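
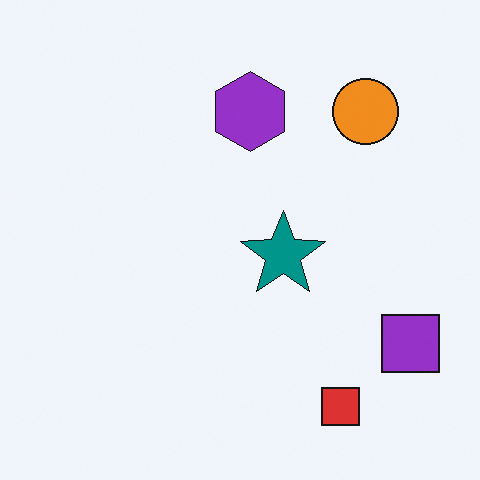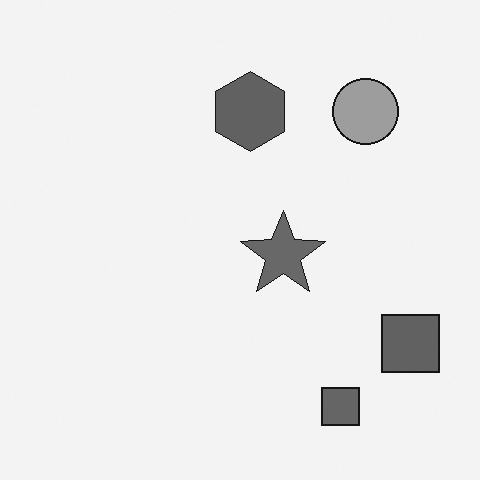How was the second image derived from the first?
It was converted to grayscale.

All color is removed — every shape is now a shade of grey.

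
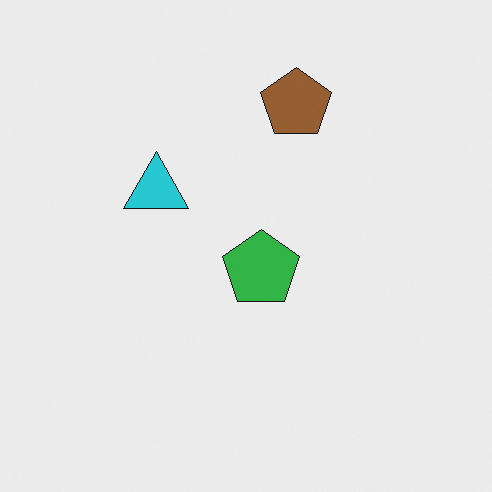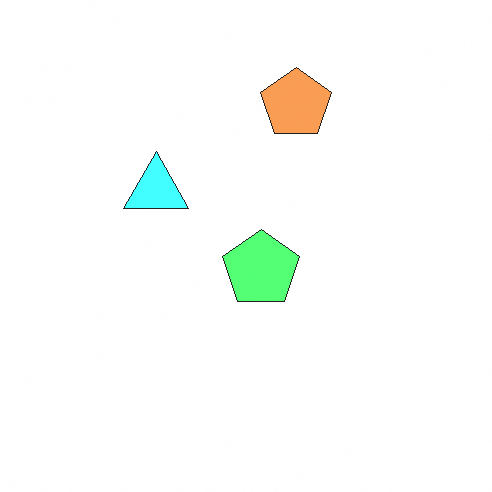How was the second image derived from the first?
Substantially brightened.

Every pixel — background and shapes alike — is uniformly brightened.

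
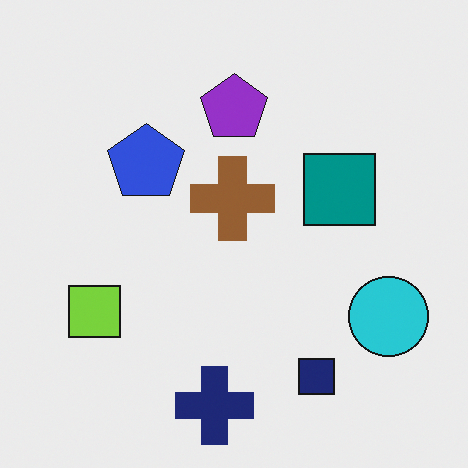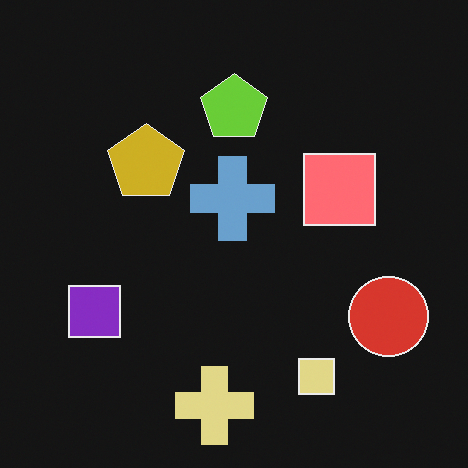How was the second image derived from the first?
The transformation is: color-inverted (negative).

The light background has become dark and every shape's color is its complement — a photographic negative.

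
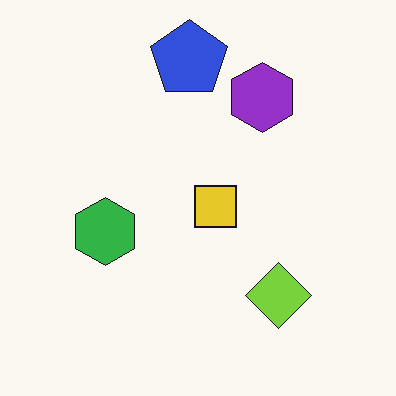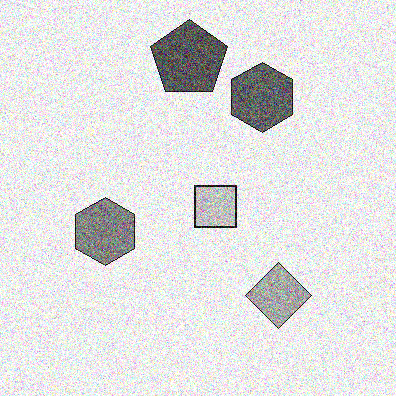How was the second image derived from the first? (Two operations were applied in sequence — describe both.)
The second image is the first converted to grayscale, then degraded with a thick layer of grain.

All color is removed — every shape is now a shade of grey. Random speckle covers the whole image, including the flat background.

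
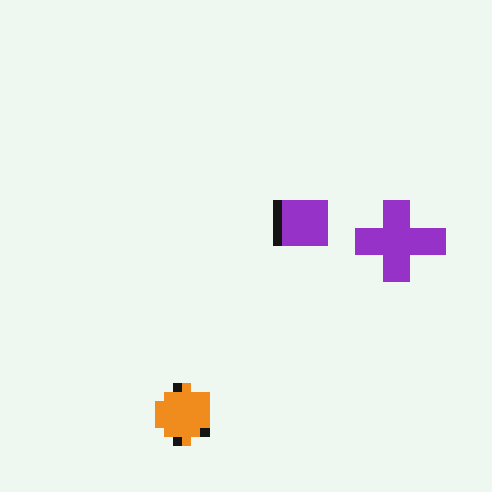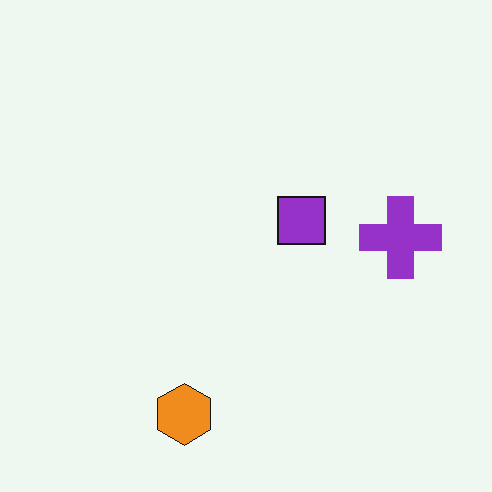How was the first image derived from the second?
The first image is the second coarsely pixelated.

Shapes are reduced to large square blocks; fine edges and outlines are lost — a downscale-then-upscale (mosaic) effect.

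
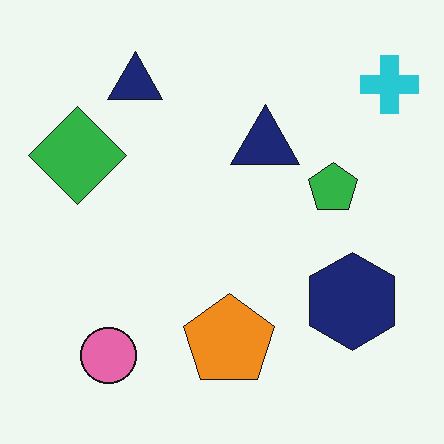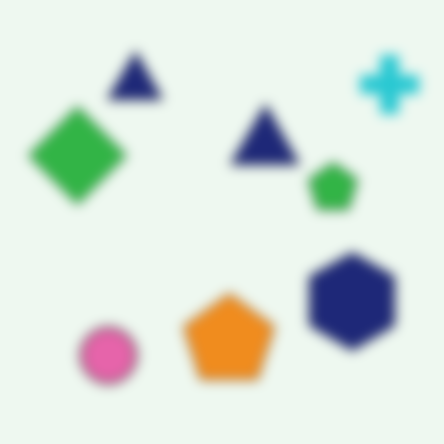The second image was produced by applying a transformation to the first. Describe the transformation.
Heavily blurred.

Shape edges and outlines are uniformly softened across the whole image.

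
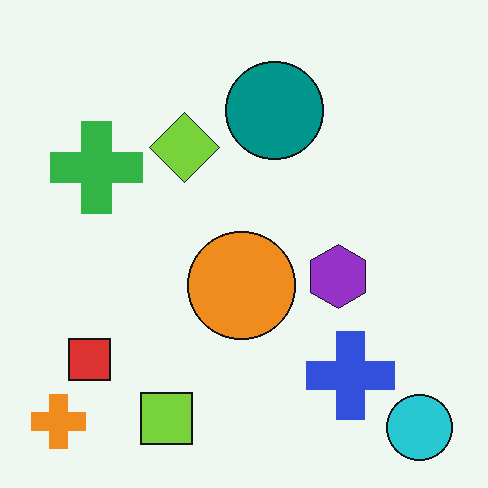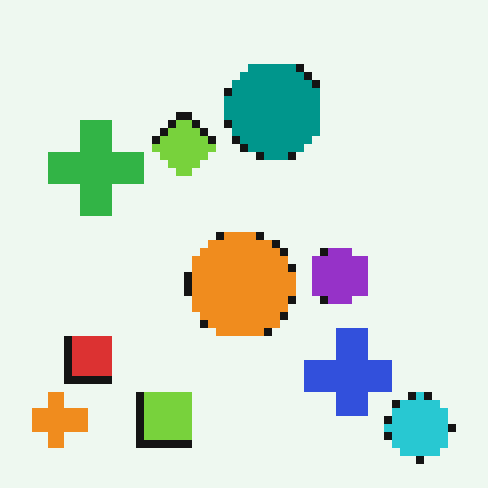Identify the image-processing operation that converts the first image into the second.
The image was pixelated into visible square blocks.

Shapes are reduced to large square blocks; fine edges and outlines are lost — a downscale-then-upscale (mosaic) effect.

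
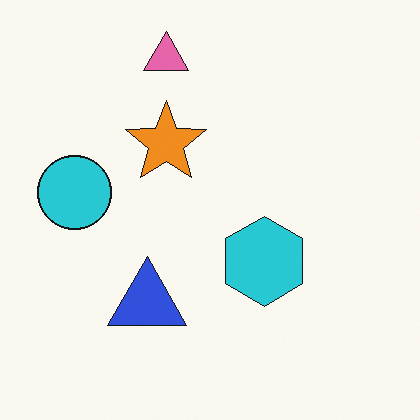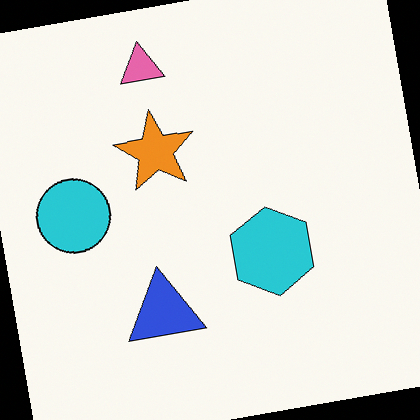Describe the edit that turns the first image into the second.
Rotated counter-clockwise by a slight angle.

Every shape is tilted by the same angle and the image corners show triangular fill wedges — a whole-image rotation by a non-right angle.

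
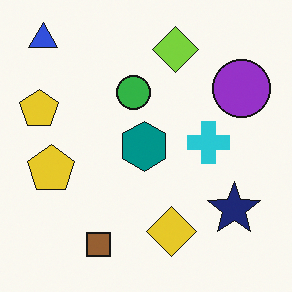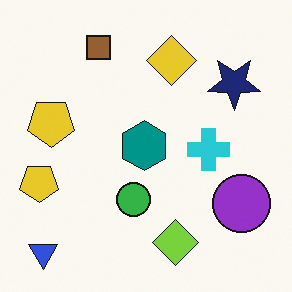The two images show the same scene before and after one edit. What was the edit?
The image was flipped vertically (top ↔ bottom).

The blue triangle is in the top-left of the first image and the bottom-left of the second — shapes on opposite sides of the horizontal midline have swapped in a mirror flip.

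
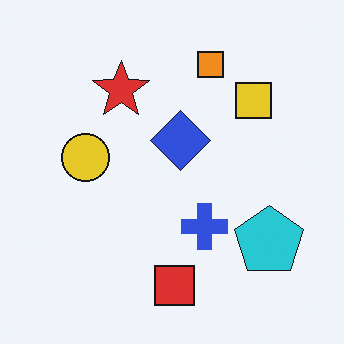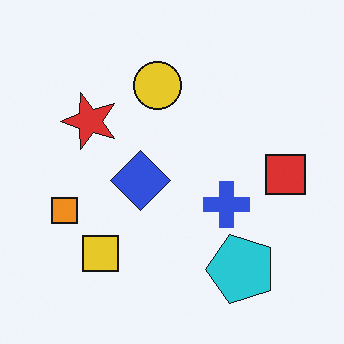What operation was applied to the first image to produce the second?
The transformation is: transposed (reflected across the top-left ↔ bottom-right diagonal).

Shapes have swapped their row and column positions — what was in the top-right is now in the bottom-left — a diagonal reflection.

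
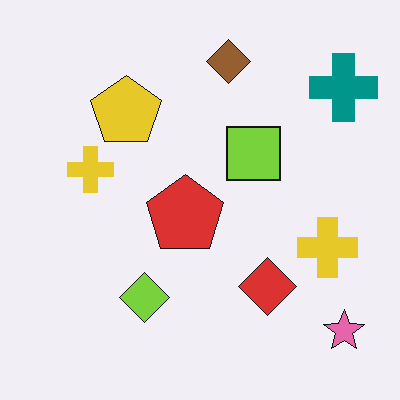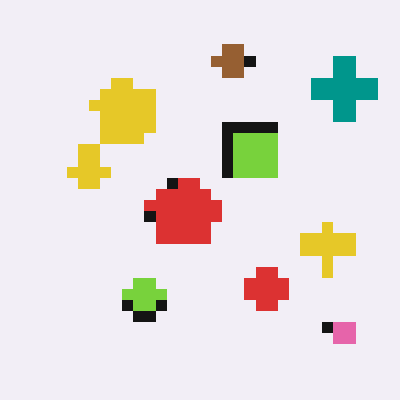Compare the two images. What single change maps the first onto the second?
It was heavily pixelated into large blocks.

Shapes are reduced to large square blocks; fine edges and outlines are lost — a downscale-then-upscale (mosaic) effect.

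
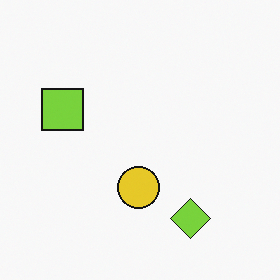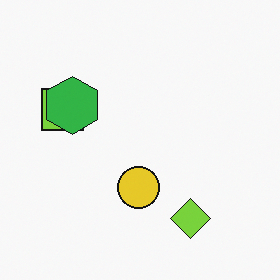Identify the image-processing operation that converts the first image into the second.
This is the original image overlaid with an additional green hexagon.

A green hexagon appears in the second image that is absent from the first.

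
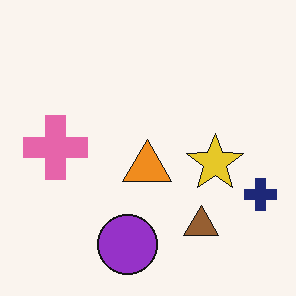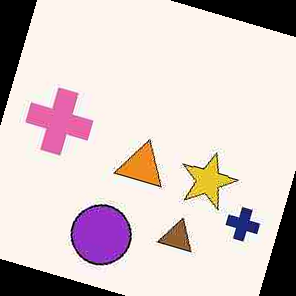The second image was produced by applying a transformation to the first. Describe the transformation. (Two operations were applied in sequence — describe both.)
It was degraded with heavy JPEG compression, then rotated clockwise by a moderate amount.

Blocky 8×8 compression artifacts appear around shape edges and the flat background shows ringing — characteristic JPEG degradation. Every shape is tilted by the same angle and the image corners show triangular fill wedges — a whole-image rotation by a non-right angle.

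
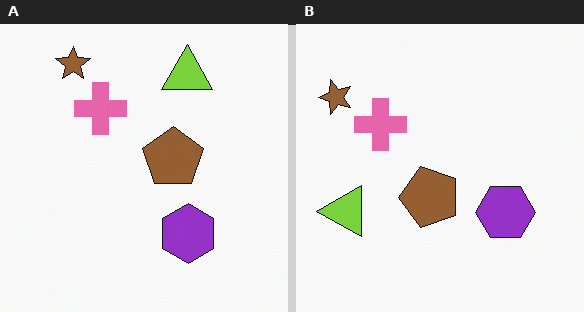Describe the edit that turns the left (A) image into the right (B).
Transposed (reflected across the top-left ↔ bottom-right diagonal).

Shapes have swapped their row and column positions — what was in the top-right is now in the bottom-left — a diagonal reflection.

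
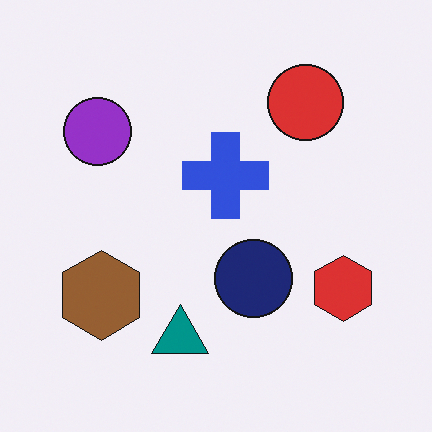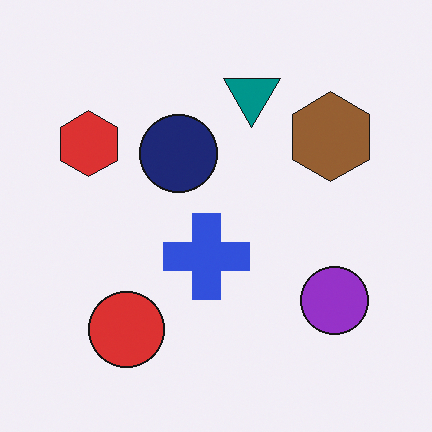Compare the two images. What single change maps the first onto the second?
The transformation is: rotated 180°.

The purple circle sits in the top-left of the first image and the bottom-right of the second — consistent with a whole-image 180° rotation.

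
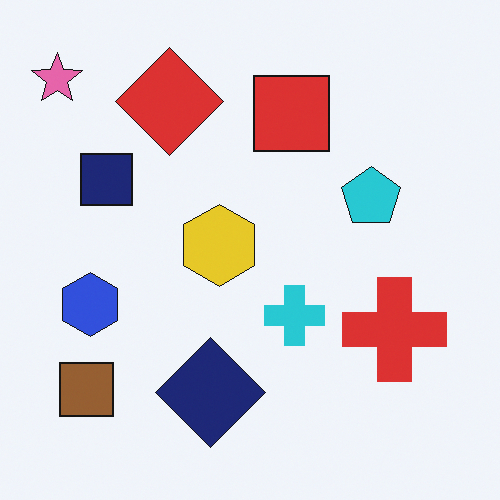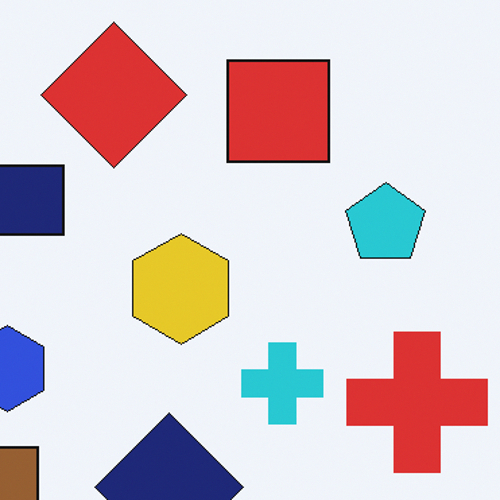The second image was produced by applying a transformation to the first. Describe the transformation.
Cropped slightly and scaled back up.

The visible shapes are larger and the field of view is narrower; shapes near the original edges may be partly or wholly outside the frame — a crop-and-rescale.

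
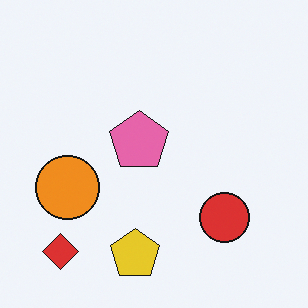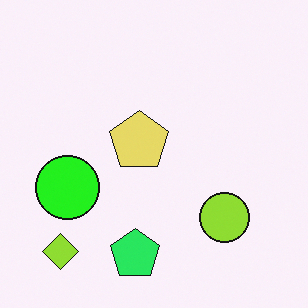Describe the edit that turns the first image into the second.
The image was hue-shifted noticeably.

Every shape's color has rotated by the same amount around the hue wheel — a uniform hue shift.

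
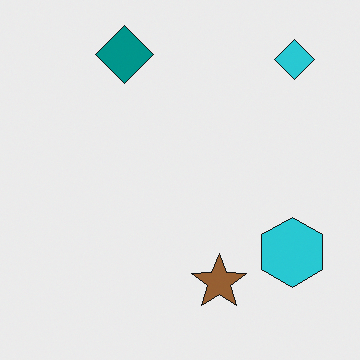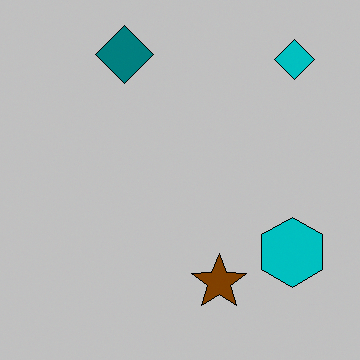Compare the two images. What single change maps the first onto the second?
This is the original image aggressively posterized.

Each flat color has snapped to a coarser quantized level — most visibly, the near-white background has dropped to a flat grey.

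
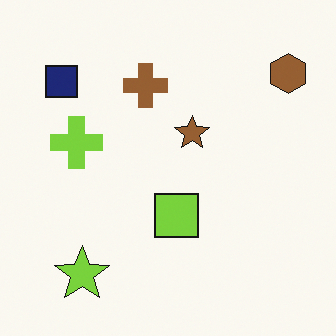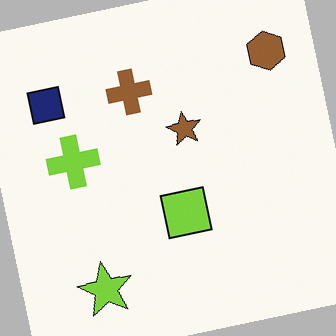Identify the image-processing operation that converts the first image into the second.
The second image is the first rotated counter-clockwise by a few degrees.

Every shape is tilted by the same angle and the image corners show triangular fill wedges — a whole-image rotation by a non-right angle.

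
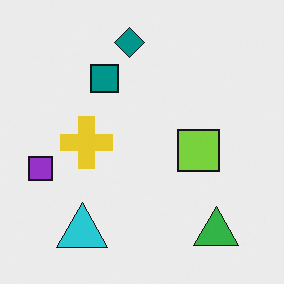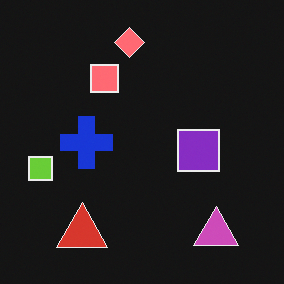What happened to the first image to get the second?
It was color-inverted (negative).

The light background has become dark and every shape's color is its complement — a photographic negative.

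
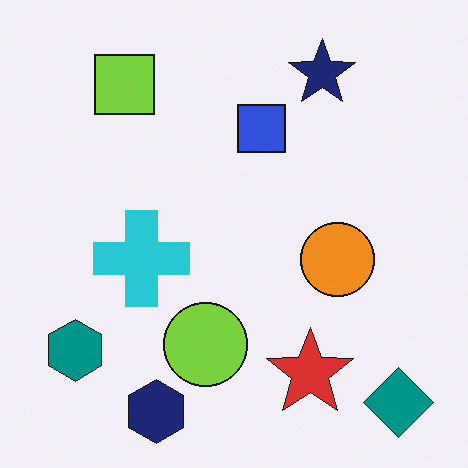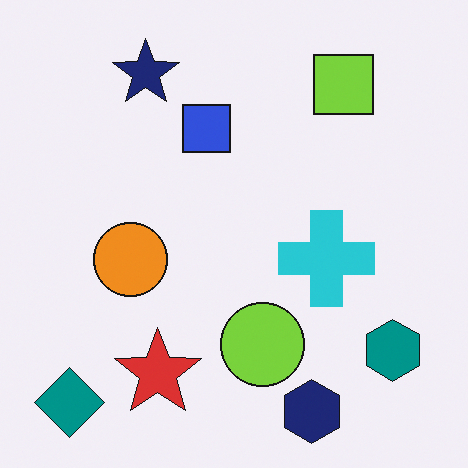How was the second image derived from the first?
It was flipped horizontally (left ↔ right).

The teal diamond is in the bottom-right of the first image and the bottom-left of the second — shapes on opposite sides of the vertical midline have swapped in a mirror flip.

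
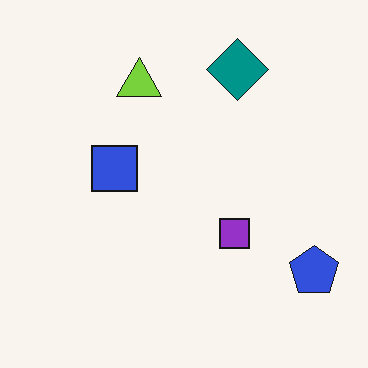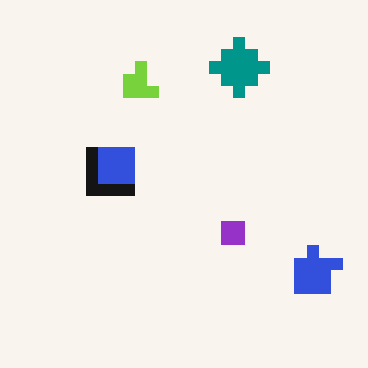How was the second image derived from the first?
Coarsely pixelated.

Shapes are reduced to large square blocks; fine edges and outlines are lost — a downscale-then-upscale (mosaic) effect.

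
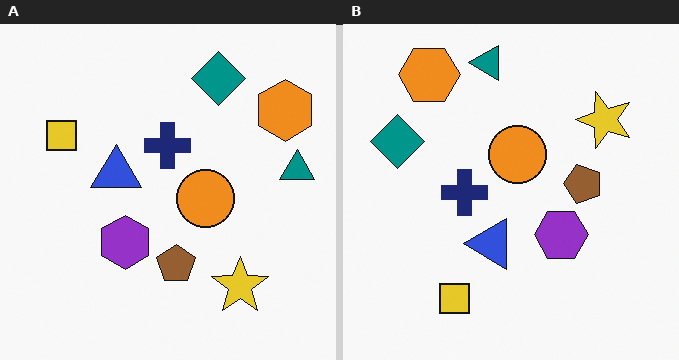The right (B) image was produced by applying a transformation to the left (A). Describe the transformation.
The right (B) image is the left (A) rotated 90° counter-clockwise.

The orange hexagon sits in the top-right of the left (A) image and the top-left of the right (B) — consistent with a whole-image 90° counter-clockwise rotation.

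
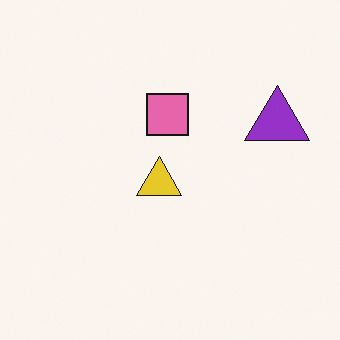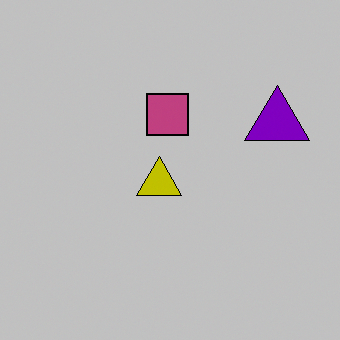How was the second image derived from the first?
Heavily posterized to just a handful of flat colors.

Each flat color has snapped to a coarser quantized level — most visibly, the near-white background has dropped to a flat grey.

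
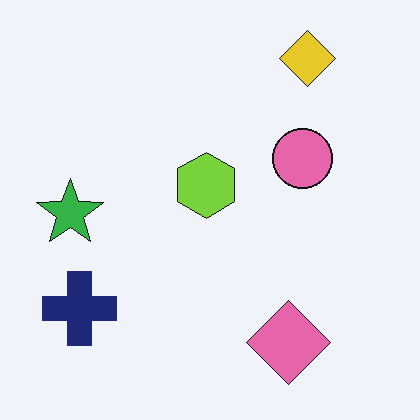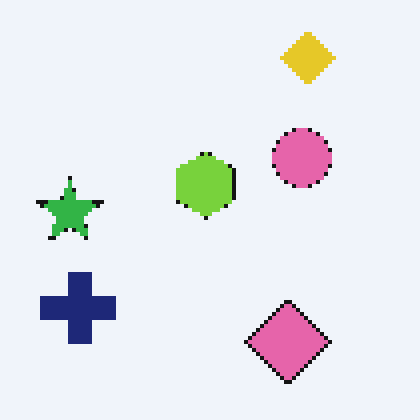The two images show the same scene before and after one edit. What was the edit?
It was lightly pixelated (a mild mosaic effect).

Shapes are reduced to large square blocks; fine edges and outlines are lost — a downscale-then-upscale (mosaic) effect.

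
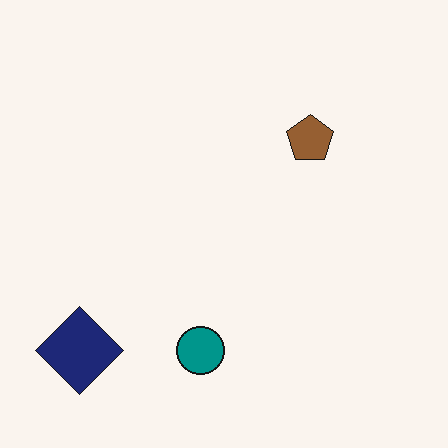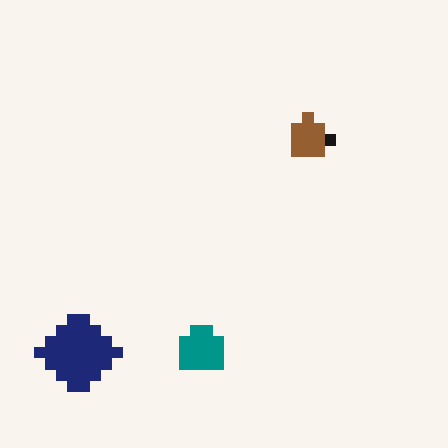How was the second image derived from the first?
The second image is the first coarsely pixelated.

Shapes are reduced to large square blocks; fine edges and outlines are lost — a downscale-then-upscale (mosaic) effect.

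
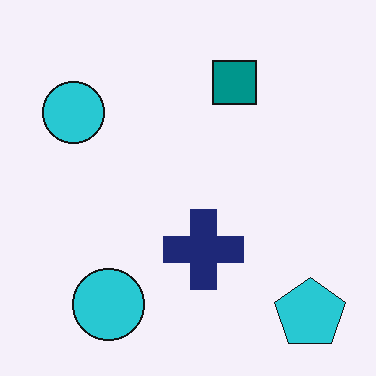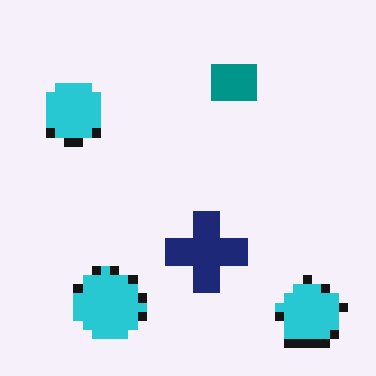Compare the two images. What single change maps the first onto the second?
The second image is the first heavily pixelated into large blocks.

Shapes are reduced to large square blocks; fine edges and outlines are lost — a downscale-then-upscale (mosaic) effect.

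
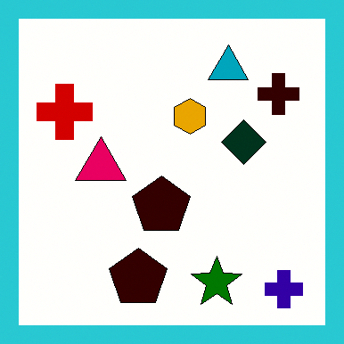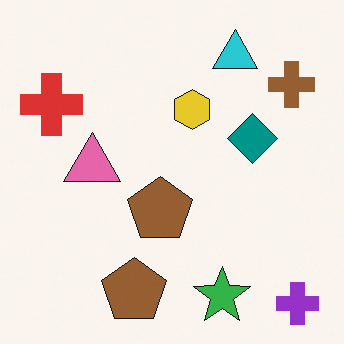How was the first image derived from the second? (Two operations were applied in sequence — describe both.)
It was given much higher contrast, then framed with a cyan border.

Tones are pushed away from mid-grey across the whole image — a global contrast change. A solid cyan frame runs around the edge of the first image, with the content slightly shrunk inside it.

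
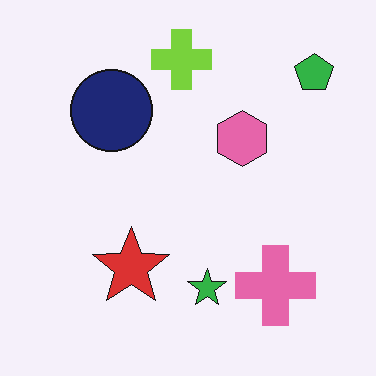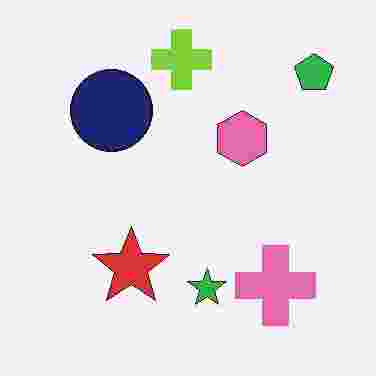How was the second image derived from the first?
The second image is the first heavily JPEG-compressed with obvious blocking artifacts.

Blocky 8×8 compression artifacts appear around shape edges and the flat background shows ringing — characteristic JPEG degradation.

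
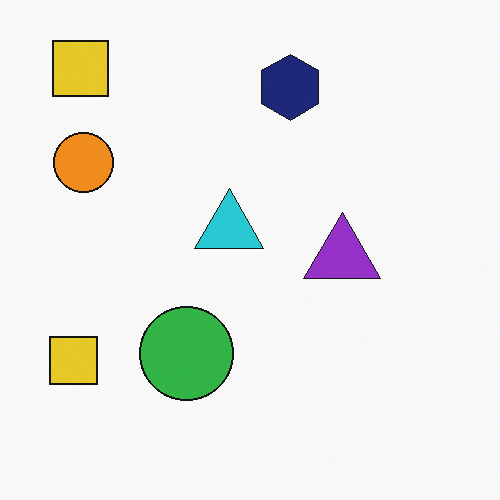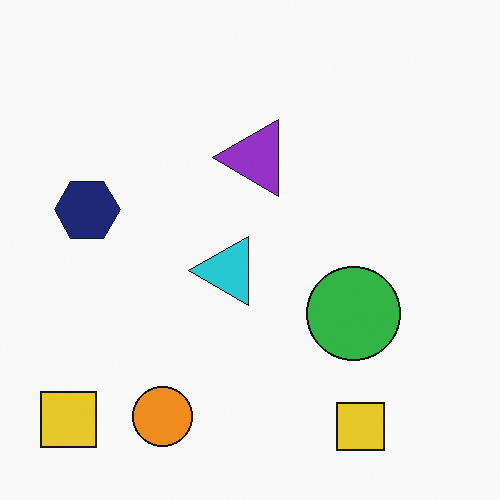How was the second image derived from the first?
Rotated 90° counter-clockwise.

The orange circle sits in the top-left of the first image and the bottom-left of the second — consistent with a whole-image 90° counter-clockwise rotation.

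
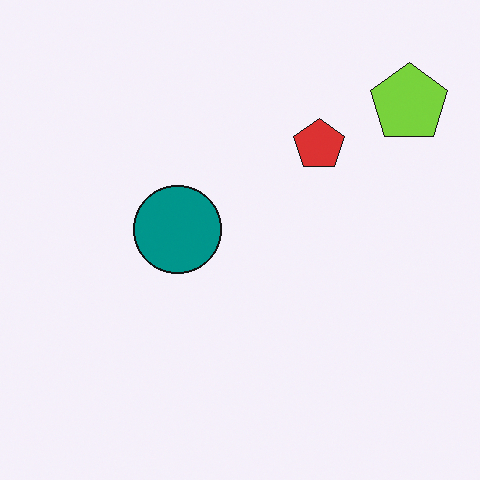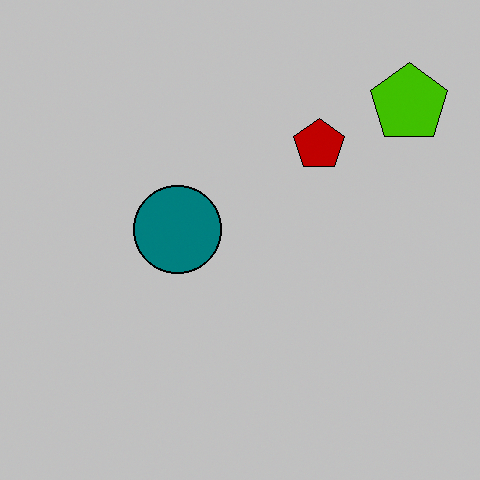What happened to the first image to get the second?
The second image is the first aggressively posterized.

Each flat color has snapped to a coarser quantized level — most visibly, the near-white background has dropped to a flat grey.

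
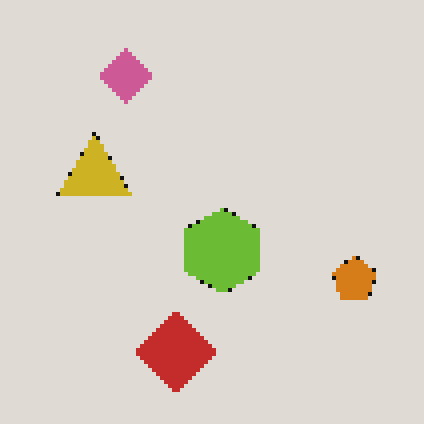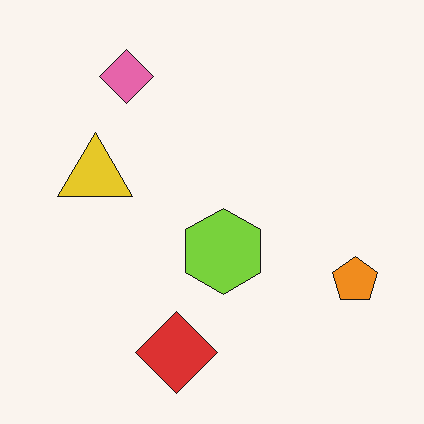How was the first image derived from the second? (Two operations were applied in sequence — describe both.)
The image was slightly darkened, then lightly pixelated (a mild mosaic effect).

Every pixel — background and shapes alike — is uniformly darkened. Shapes are reduced to large square blocks; fine edges and outlines are lost — a downscale-then-upscale (mosaic) effect.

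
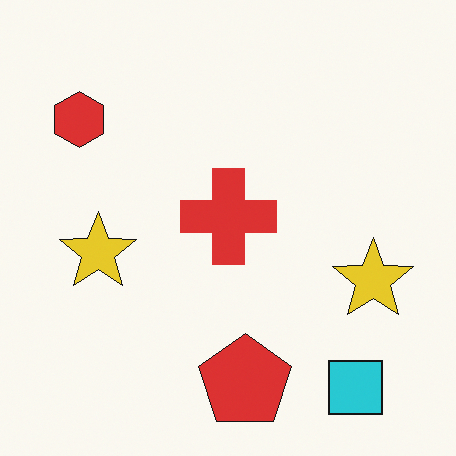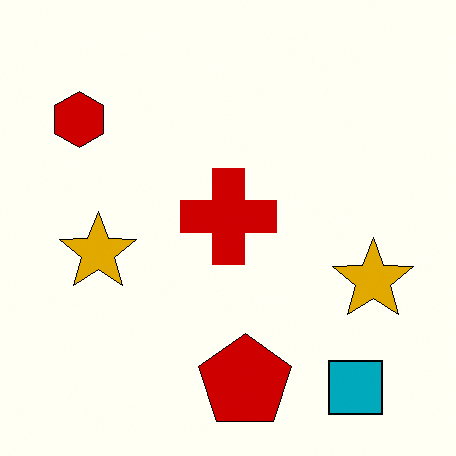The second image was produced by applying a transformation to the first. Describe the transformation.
The image was given much higher contrast.

Tones are pushed away from mid-grey across the whole image — a global contrast change.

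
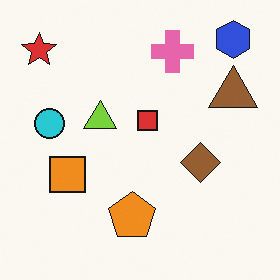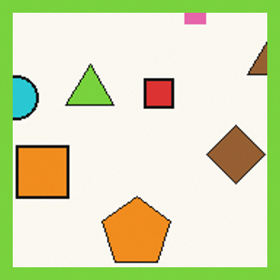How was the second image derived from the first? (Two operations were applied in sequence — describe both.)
Cropped slightly and scaled back up, then framed with a lime border.

The visible shapes are larger and the field of view is narrower; shapes near the original edges may be partly or wholly outside the frame — a crop-and-rescale. A solid lime frame runs around the edge of the second image, with the content slightly shrunk inside it.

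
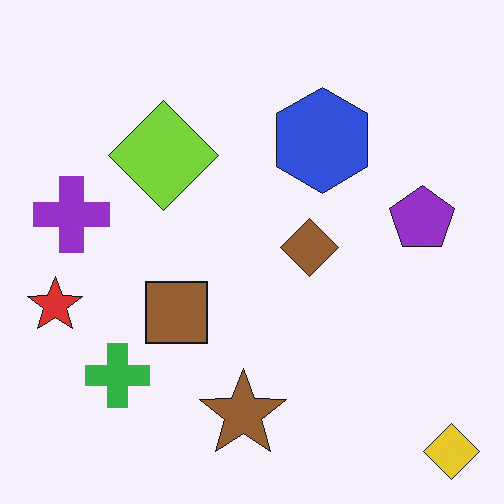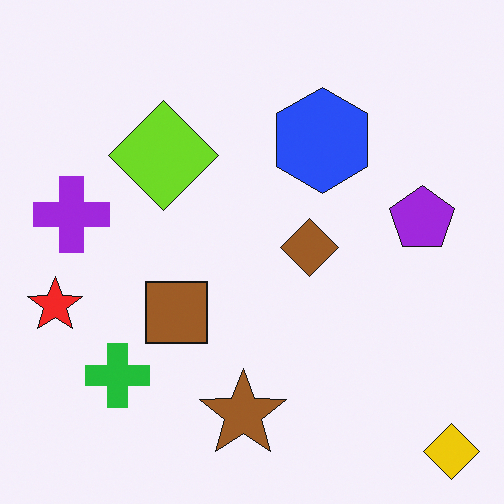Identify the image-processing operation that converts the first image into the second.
The transformation is: slightly oversaturated.

All colors are more vivid — a global saturation change.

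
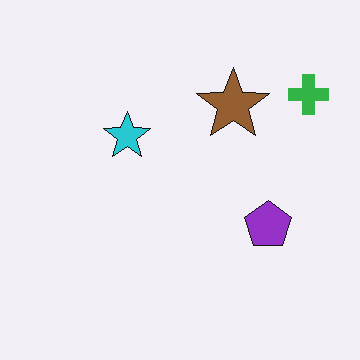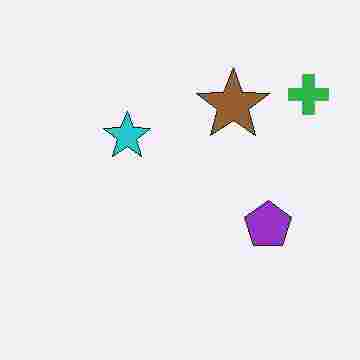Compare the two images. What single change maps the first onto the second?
The transformation is: degraded with heavy JPEG compression.

Blocky 8×8 compression artifacts appear around shape edges and the flat background shows ringing — characteristic JPEG degradation.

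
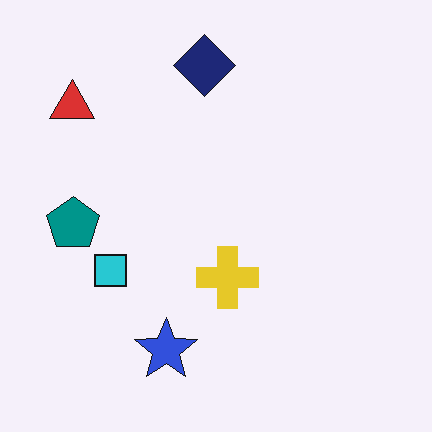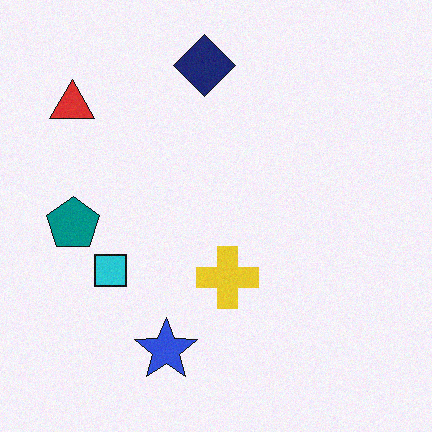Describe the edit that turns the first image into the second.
The second image is the first degraded with light additive noise.

Random speckle covers the whole image, including the flat background.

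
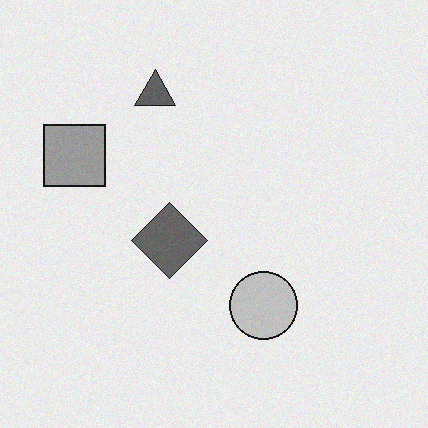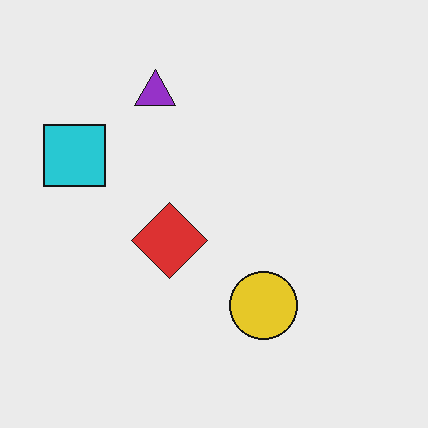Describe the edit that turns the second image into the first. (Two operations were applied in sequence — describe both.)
This is the original image converted to grayscale, then degraded with subtle gaussian noise.

All color is removed — every shape is now a shade of grey. Random speckle covers the whole image, including the flat background.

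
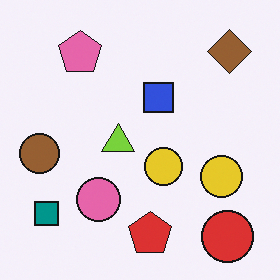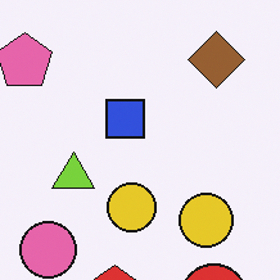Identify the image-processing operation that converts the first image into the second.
It was cropped to a modestly smaller region and rescaled.

The visible shapes are larger and the field of view is narrower; shapes near the original edges may be partly or wholly outside the frame — a crop-and-rescale.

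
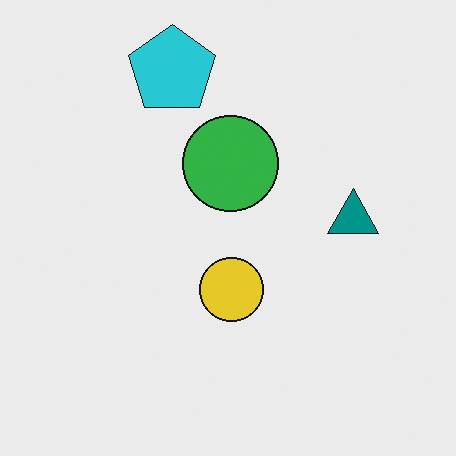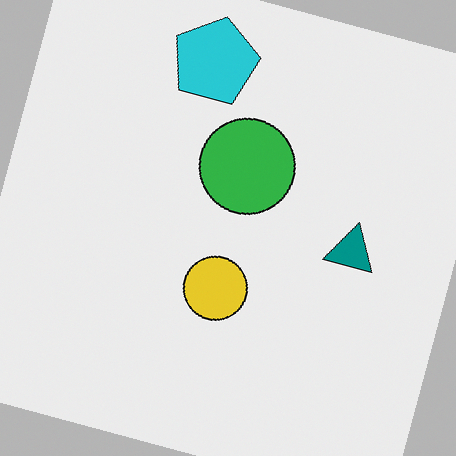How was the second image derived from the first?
This is the original image rotated clockwise by a moderate amount.

Every shape is tilted by the same angle and the image corners show triangular fill wedges — a whole-image rotation by a non-right angle.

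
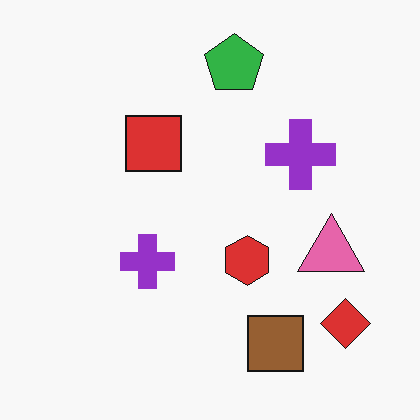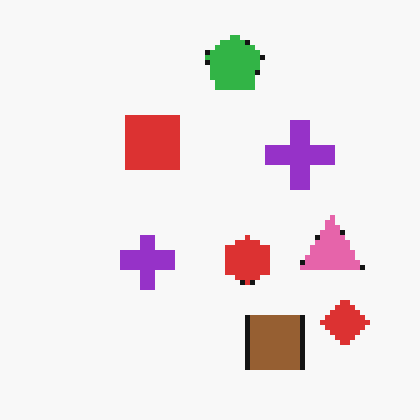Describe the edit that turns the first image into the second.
This is the original image mildly pixelated.

Shapes are reduced to large square blocks; fine edges and outlines are lost — a downscale-then-upscale (mosaic) effect.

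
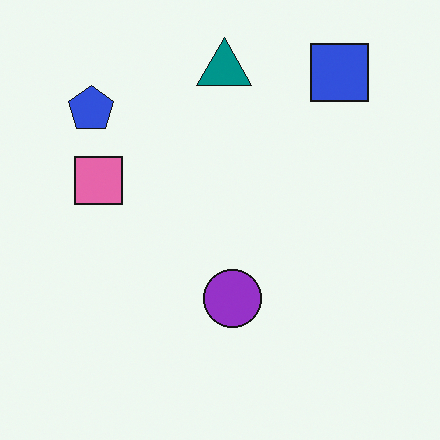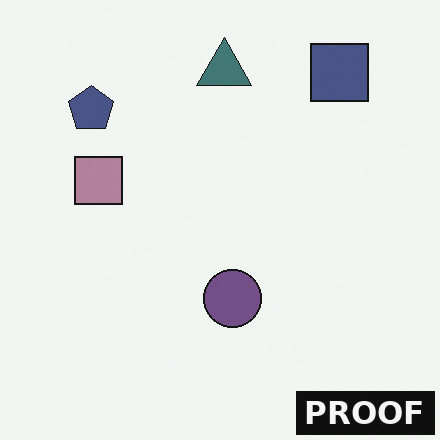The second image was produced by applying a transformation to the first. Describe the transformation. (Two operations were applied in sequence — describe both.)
The transformation is: heavily desaturated, then watermarked with the text "PROOF" in the lower-right corner.

All colors are more muted and greyish — a global saturation change. A dark label reading "PROOF" appears in the lower-right corner.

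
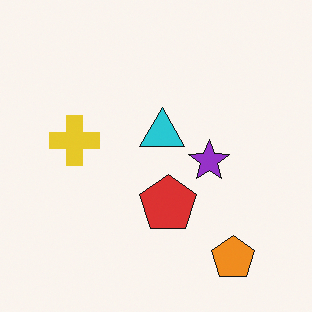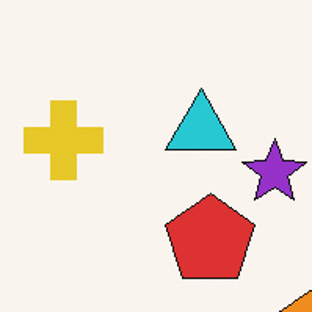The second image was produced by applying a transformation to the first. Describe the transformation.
Cropped slightly and scaled back up.

The visible shapes are larger and the field of view is narrower; shapes near the original edges may be partly or wholly outside the frame — a crop-and-rescale.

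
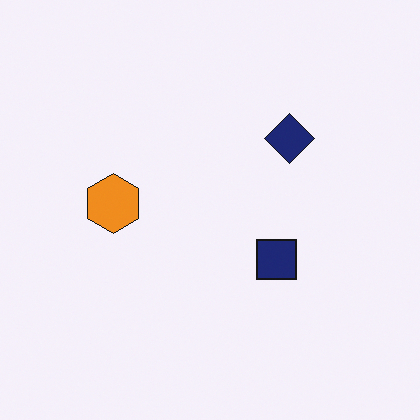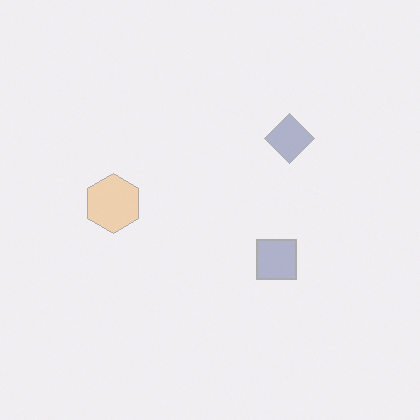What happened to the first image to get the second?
The transformation is: washed out (contrast reduced).

Tones are pushed toward mid-grey across the whole image — a global contrast change.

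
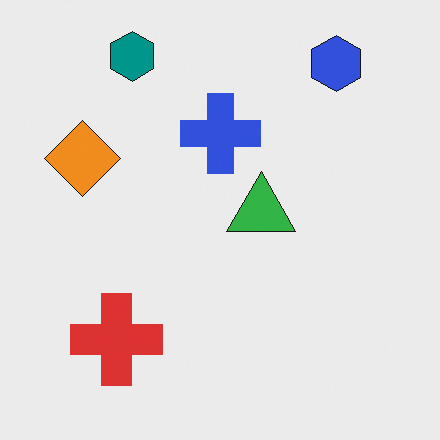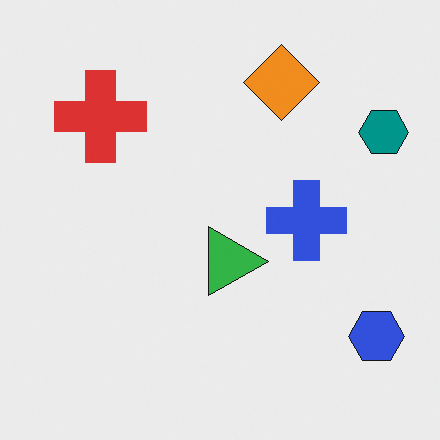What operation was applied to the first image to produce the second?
The image was rotated 90° clockwise.

The blue hexagon sits in the top-right of the first image and the bottom-right of the second — consistent with a whole-image 90° clockwise rotation.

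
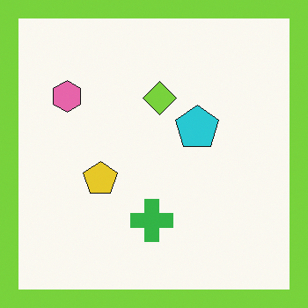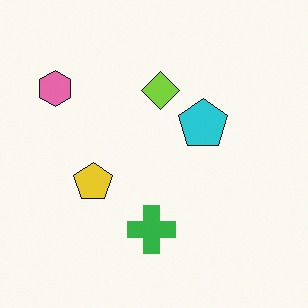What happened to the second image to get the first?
The first image is the second framed with a lime border.

A solid lime frame runs around the edge of the first image, with the content slightly shrunk inside it.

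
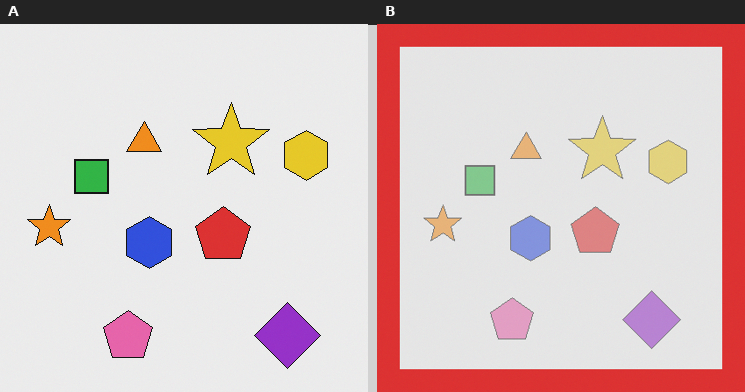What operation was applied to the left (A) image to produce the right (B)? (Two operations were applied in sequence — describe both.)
Given much lower contrast, then framed with a red border.

Tones are pushed toward mid-grey across the whole image — a global contrast change. A solid red frame runs around the edge of the right (B) image, with the content slightly shrunk inside it.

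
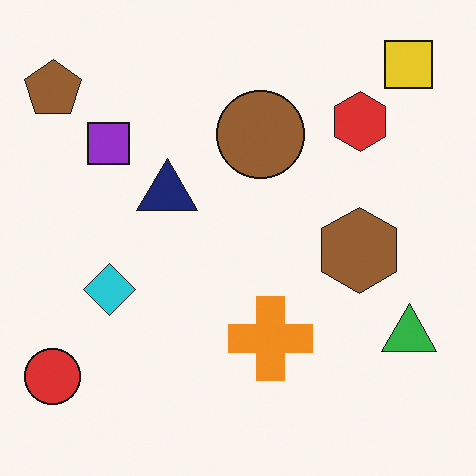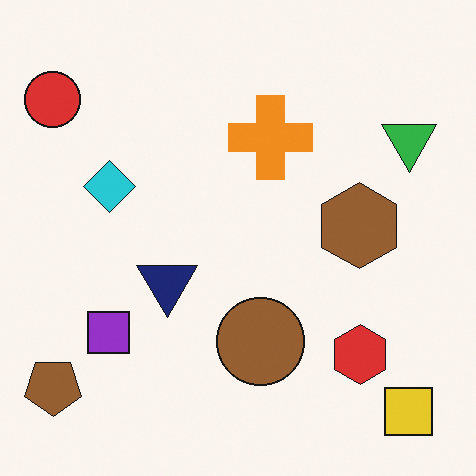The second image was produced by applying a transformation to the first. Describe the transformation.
This is the original image flipped vertically (top ↔ bottom).

The yellow square is in the top-right of the first image and the bottom-right of the second — shapes on opposite sides of the horizontal midline have swapped in a mirror flip.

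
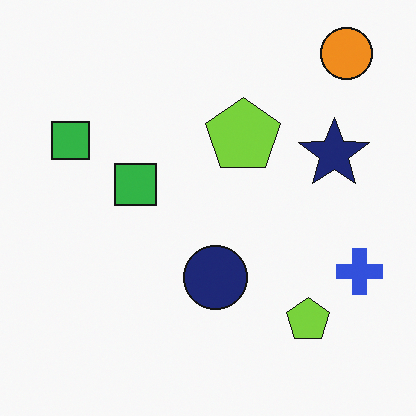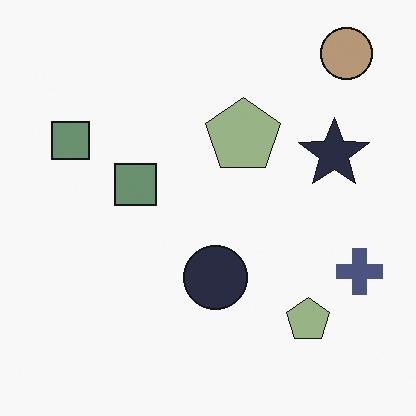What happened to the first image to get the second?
The second image is the first heavily desaturated.

All colors are more muted and greyish — a global saturation change.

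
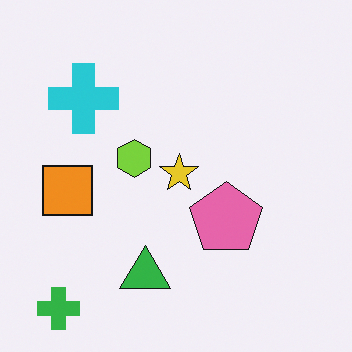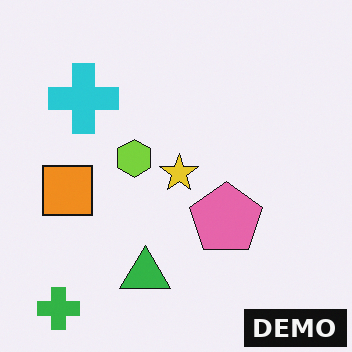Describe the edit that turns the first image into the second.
The transformation is: watermarked with the text "DEMO" in the lower-right corner.

A dark label reading "DEMO" appears in the lower-right corner.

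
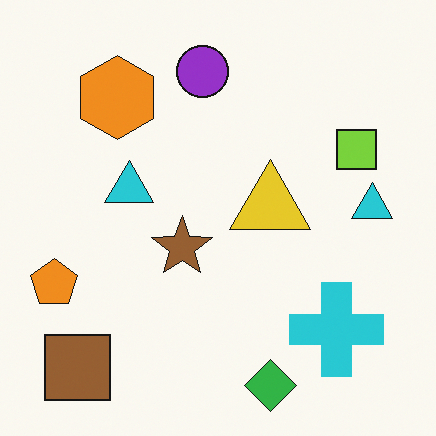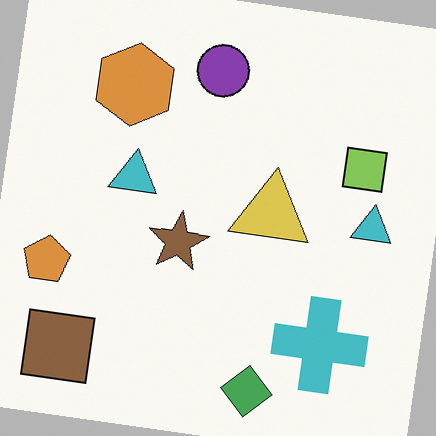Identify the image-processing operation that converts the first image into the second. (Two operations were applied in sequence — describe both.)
The second image is the first slightly desaturated, then rotated clockwise by a slight angle.

All colors are more muted and greyish — a global saturation change. Every shape is tilted by the same angle and the image corners show triangular fill wedges — a whole-image rotation by a non-right angle.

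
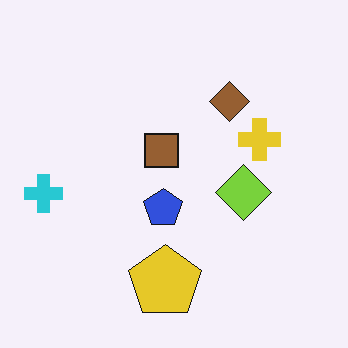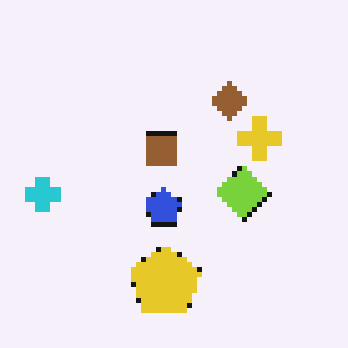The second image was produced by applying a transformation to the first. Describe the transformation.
It was mildly pixelated.

Shapes are reduced to large square blocks; fine edges and outlines are lost — a downscale-then-upscale (mosaic) effect.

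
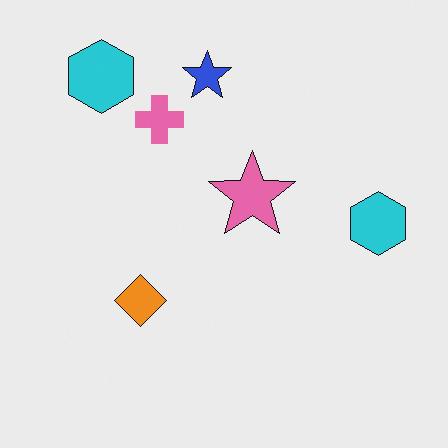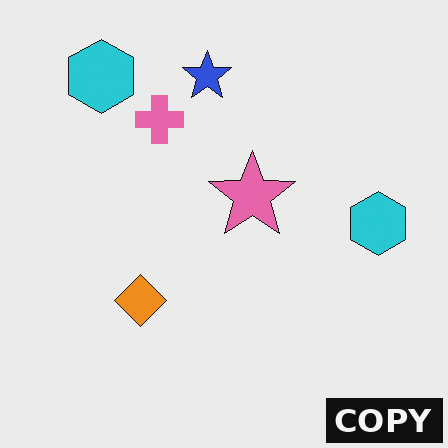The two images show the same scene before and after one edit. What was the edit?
This is the original image watermarked with the text "COPY" in the lower-right corner.

A dark label reading "COPY" appears in the lower-right corner.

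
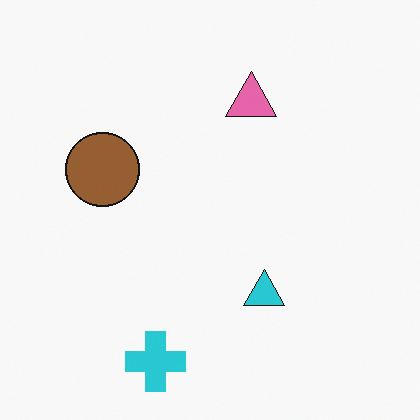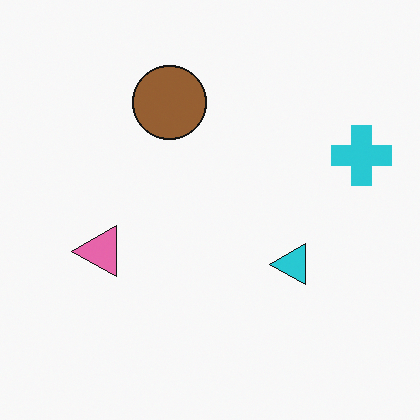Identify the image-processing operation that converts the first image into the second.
The image was transposed (reflected across the top-left ↔ bottom-right diagonal).

Shapes have swapped their row and column positions — what was in the top-right is now in the bottom-left — a diagonal reflection.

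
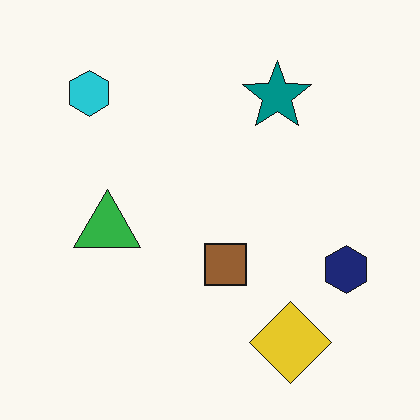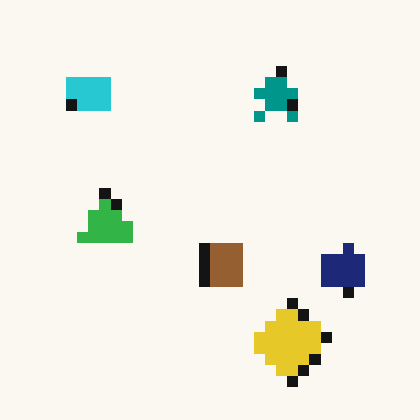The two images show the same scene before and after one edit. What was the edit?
It was coarsely pixelated.

Shapes are reduced to large square blocks; fine edges and outlines are lost — a downscale-then-upscale (mosaic) effect.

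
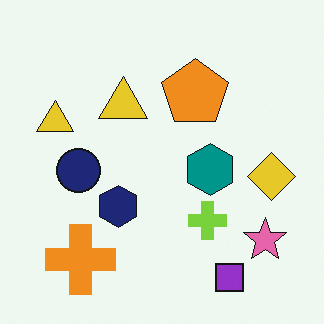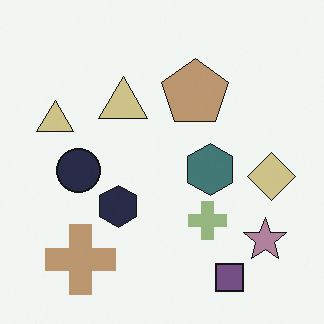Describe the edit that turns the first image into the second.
This is the original image heavily desaturated.

All colors are more muted and greyish — a global saturation change.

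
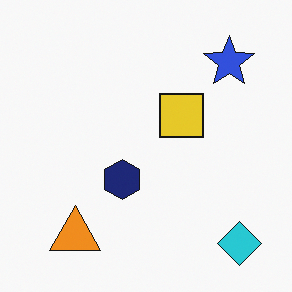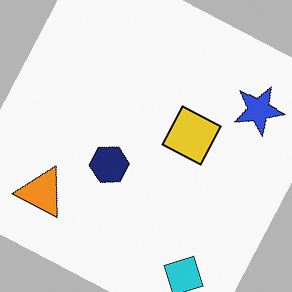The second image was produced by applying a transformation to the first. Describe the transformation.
Rotated clockwise by a moderate amount.

Every shape is tilted by the same angle and the image corners show triangular fill wedges — a whole-image rotation by a non-right angle.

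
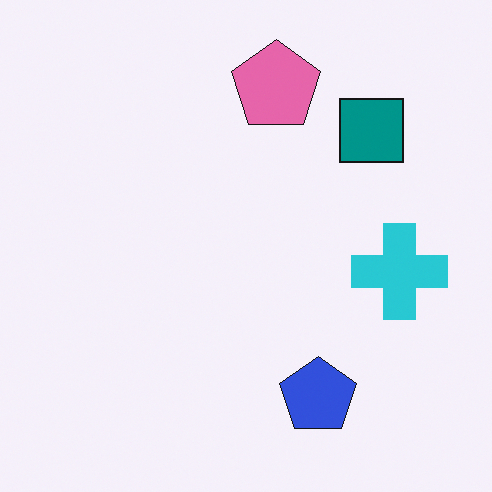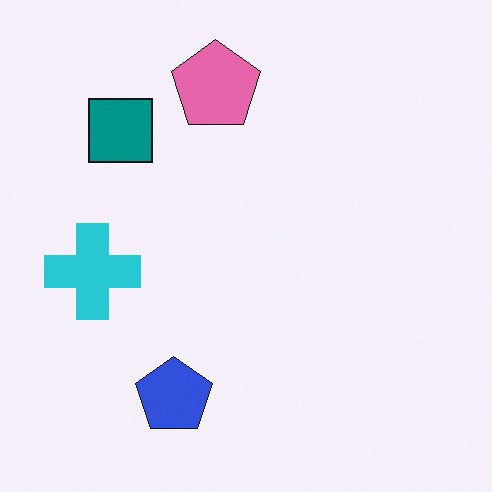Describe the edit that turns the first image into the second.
The image was flipped horizontally (left ↔ right).

The cyan cross is in the right of the first image and the left of the second — shapes on opposite sides of the vertical midline have swapped in a mirror flip.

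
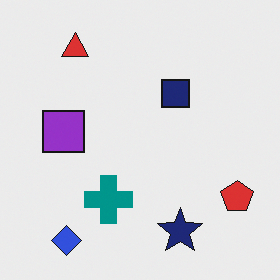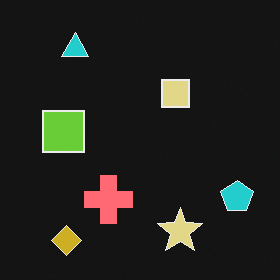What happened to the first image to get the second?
This is the original image color-inverted (negative).

The light background has become dark and every shape's color is its complement — a photographic negative.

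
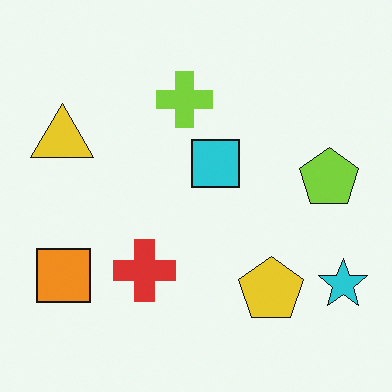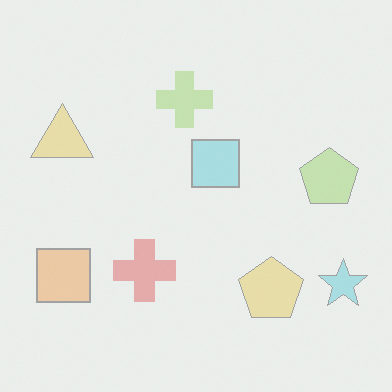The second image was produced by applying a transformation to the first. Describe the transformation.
The image was given much lower contrast.

Tones are pushed toward mid-grey across the whole image — a global contrast change.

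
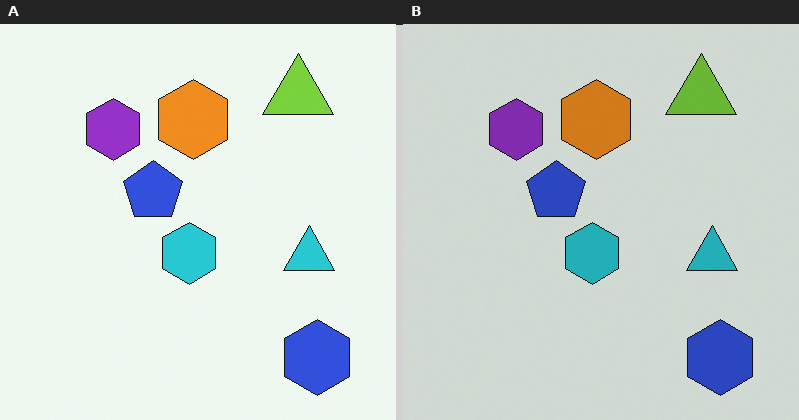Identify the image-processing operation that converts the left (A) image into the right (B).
Darkened a little.

Every pixel — background and shapes alike — is uniformly darkened.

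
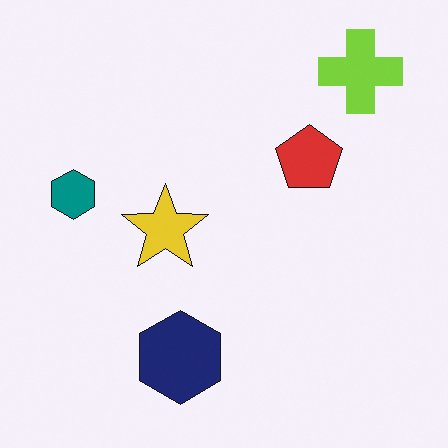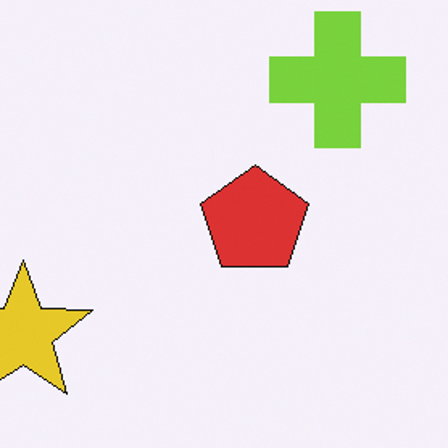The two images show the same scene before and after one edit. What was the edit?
The image was cropped slightly and scaled back up.

The visible shapes are larger and the field of view is narrower; shapes near the original edges may be partly or wholly outside the frame — a crop-and-rescale.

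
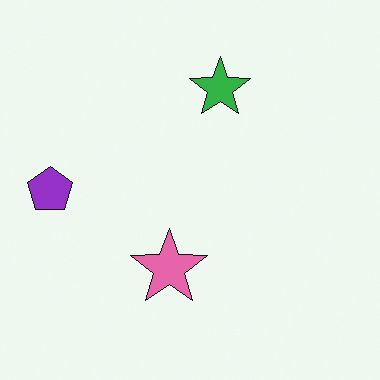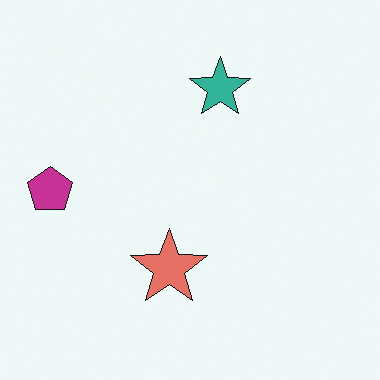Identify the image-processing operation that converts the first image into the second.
This is the original image hue-shifted by a small amount.

Every shape's color has rotated by the same amount around the hue wheel — a uniform hue shift.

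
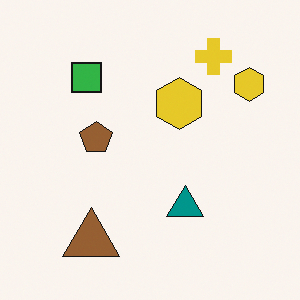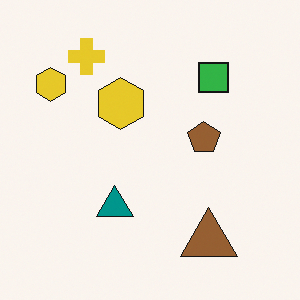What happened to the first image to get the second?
It was flipped horizontally (left ↔ right).

The green square is in the top-left of the first image and the top-right of the second — shapes on opposite sides of the vertical midline have swapped in a mirror flip.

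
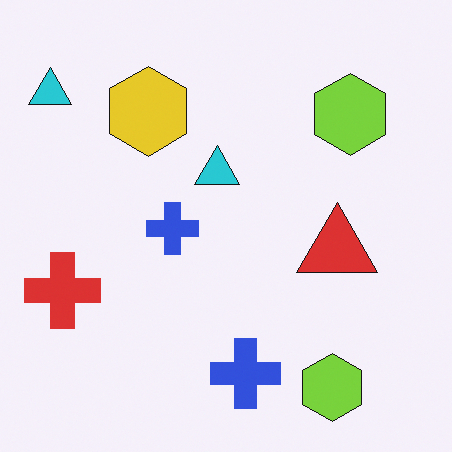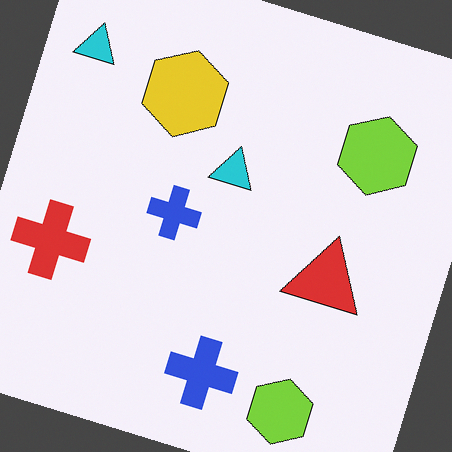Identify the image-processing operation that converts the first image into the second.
It was rotated clockwise by a moderate amount.

Every shape is tilted by the same angle and the image corners show triangular fill wedges — a whole-image rotation by a non-right angle.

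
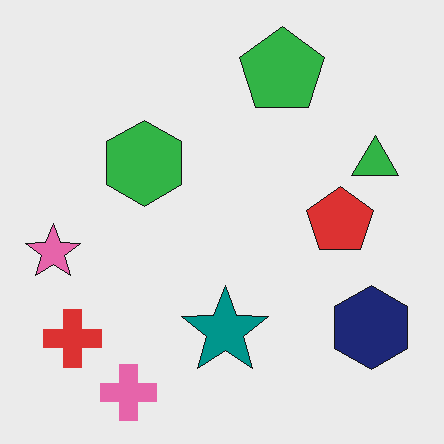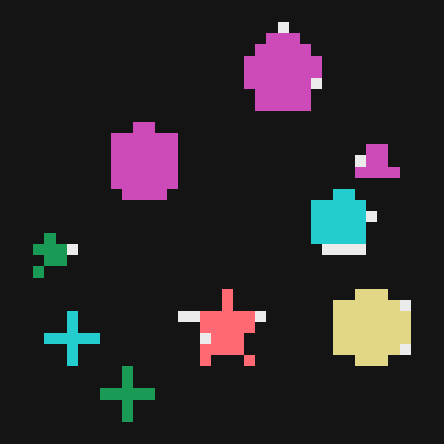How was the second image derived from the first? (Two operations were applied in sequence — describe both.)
The image was color-inverted (negative), then coarsely pixelated.

The light background has become dark and every shape's color is its complement — a photographic negative. Shapes are reduced to large square blocks; fine edges and outlines are lost — a downscale-then-upscale (mosaic) effect.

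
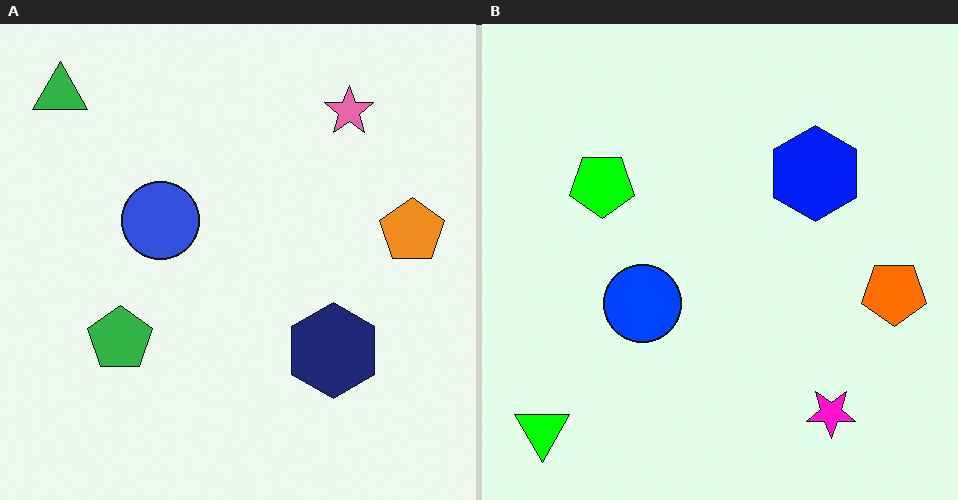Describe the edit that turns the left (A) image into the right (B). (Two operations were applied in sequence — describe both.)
Flipped vertically (top ↔ bottom), then heavily oversaturated.

The green triangle is in the top-left of the left (A) image and the bottom-left of the right (B) — shapes on opposite sides of the horizontal midline have swapped in a mirror flip. All colors are more vivid — a global saturation change.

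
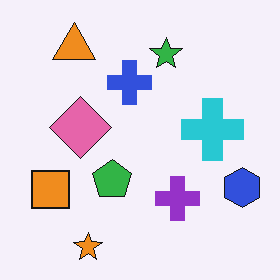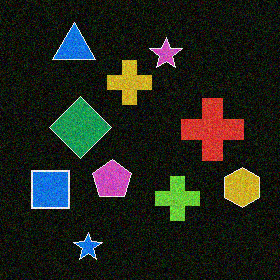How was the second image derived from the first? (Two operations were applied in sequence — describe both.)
This is the original image color-inverted (negative), then degraded with moderate additive noise.

The light background has become dark and every shape's color is its complement — a photographic negative. Random speckle covers the whole image, including the flat background.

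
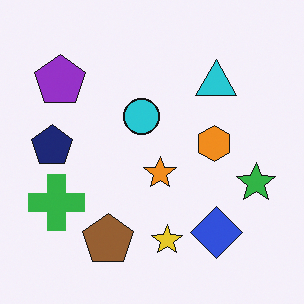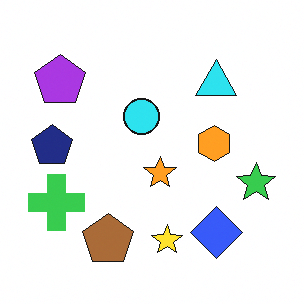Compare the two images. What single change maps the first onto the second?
The transformation is: slightly brightened.

Every pixel — background and shapes alike — is uniformly brightened.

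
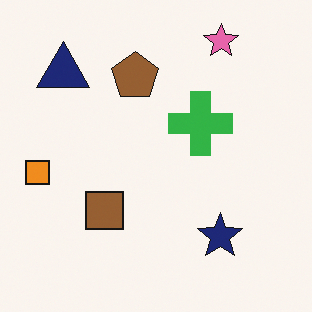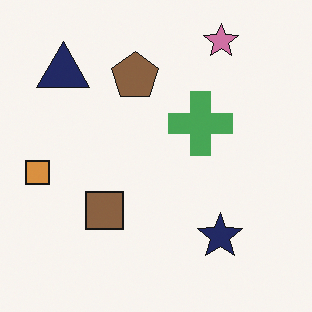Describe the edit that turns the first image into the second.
The transformation is: slightly desaturated.

All colors are more muted and greyish — a global saturation change.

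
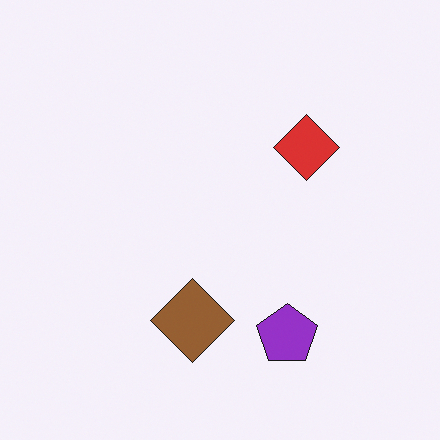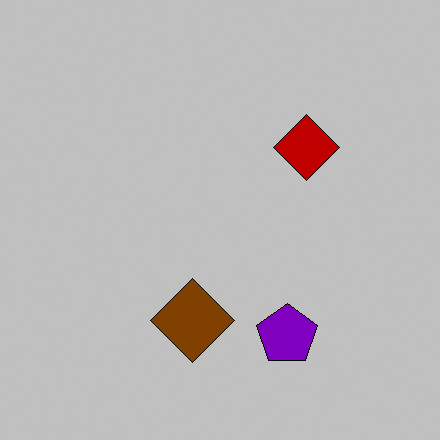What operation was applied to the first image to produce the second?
It was aggressively posterized.

Each flat color has snapped to a coarser quantized level — most visibly, the near-white background has dropped to a flat grey.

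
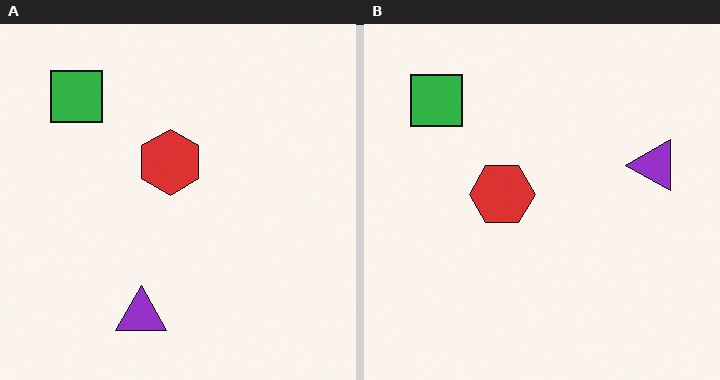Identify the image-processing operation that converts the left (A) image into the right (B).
It was transposed (reflected across the top-left ↔ bottom-right diagonal).

Shapes have swapped their row and column positions — what was in the top-right is now in the bottom-left — a diagonal reflection.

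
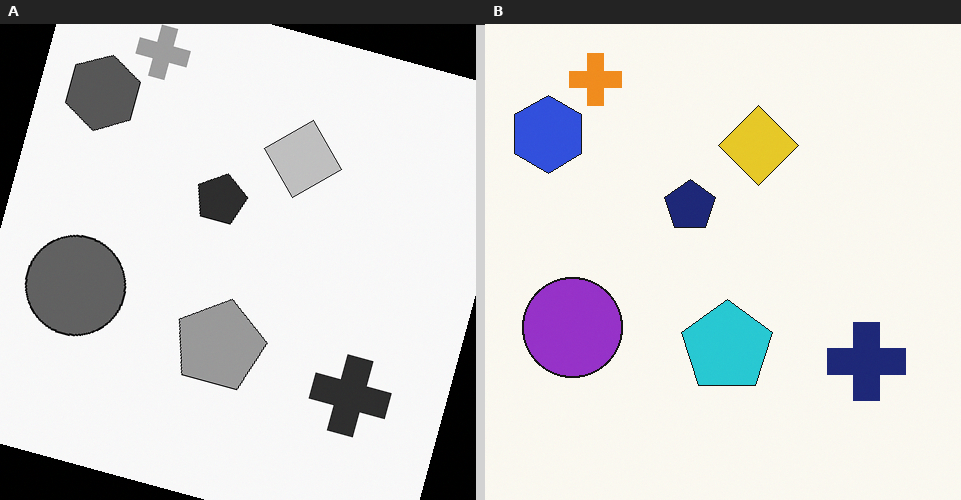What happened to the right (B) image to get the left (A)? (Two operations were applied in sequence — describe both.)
Rotated clockwise by a clearly visible amount, then converted to grayscale.

Every shape is tilted by the same angle and the image corners show triangular fill wedges — a whole-image rotation by a non-right angle. All color is removed — every shape is now a shade of grey.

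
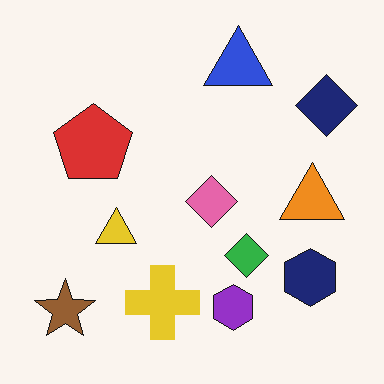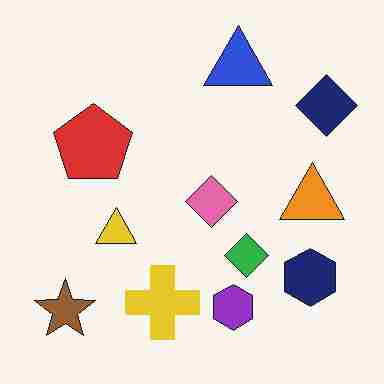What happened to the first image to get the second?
Heavily JPEG-compressed with obvious blocking artifacts.

Blocky 8×8 compression artifacts appear around shape edges and the flat background shows ringing — characteristic JPEG degradation.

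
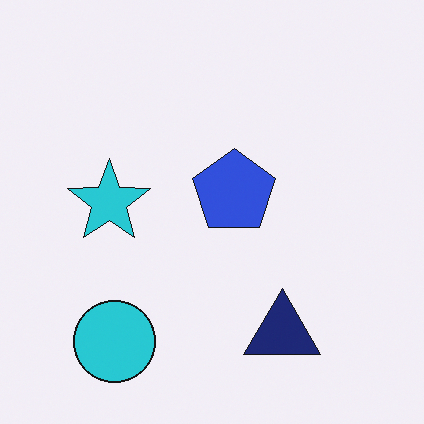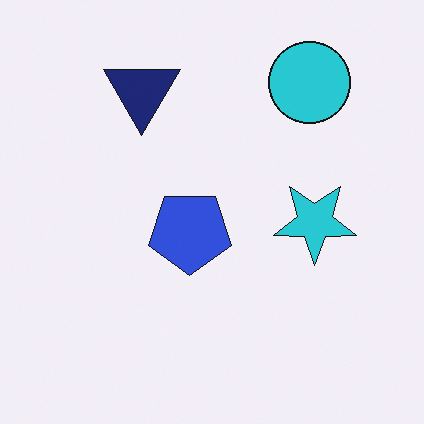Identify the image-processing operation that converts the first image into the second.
The image was rotated 180°.

The cyan circle sits in the bottom-left of the first image and the top-right of the second — consistent with a whole-image 180° rotation.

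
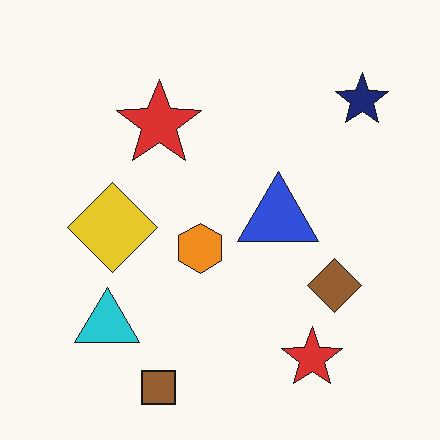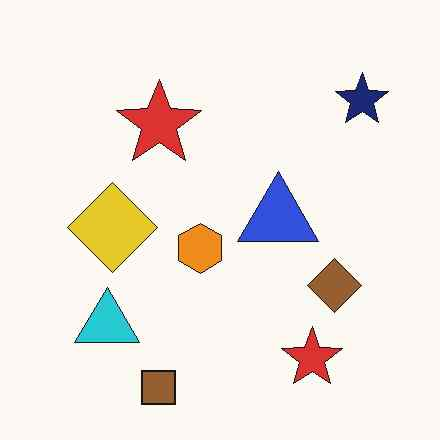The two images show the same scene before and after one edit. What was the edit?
The image was given moderate JPEG compression.

Blocky 8×8 compression artifacts appear around shape edges and the flat background shows ringing — characteristic JPEG degradation.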